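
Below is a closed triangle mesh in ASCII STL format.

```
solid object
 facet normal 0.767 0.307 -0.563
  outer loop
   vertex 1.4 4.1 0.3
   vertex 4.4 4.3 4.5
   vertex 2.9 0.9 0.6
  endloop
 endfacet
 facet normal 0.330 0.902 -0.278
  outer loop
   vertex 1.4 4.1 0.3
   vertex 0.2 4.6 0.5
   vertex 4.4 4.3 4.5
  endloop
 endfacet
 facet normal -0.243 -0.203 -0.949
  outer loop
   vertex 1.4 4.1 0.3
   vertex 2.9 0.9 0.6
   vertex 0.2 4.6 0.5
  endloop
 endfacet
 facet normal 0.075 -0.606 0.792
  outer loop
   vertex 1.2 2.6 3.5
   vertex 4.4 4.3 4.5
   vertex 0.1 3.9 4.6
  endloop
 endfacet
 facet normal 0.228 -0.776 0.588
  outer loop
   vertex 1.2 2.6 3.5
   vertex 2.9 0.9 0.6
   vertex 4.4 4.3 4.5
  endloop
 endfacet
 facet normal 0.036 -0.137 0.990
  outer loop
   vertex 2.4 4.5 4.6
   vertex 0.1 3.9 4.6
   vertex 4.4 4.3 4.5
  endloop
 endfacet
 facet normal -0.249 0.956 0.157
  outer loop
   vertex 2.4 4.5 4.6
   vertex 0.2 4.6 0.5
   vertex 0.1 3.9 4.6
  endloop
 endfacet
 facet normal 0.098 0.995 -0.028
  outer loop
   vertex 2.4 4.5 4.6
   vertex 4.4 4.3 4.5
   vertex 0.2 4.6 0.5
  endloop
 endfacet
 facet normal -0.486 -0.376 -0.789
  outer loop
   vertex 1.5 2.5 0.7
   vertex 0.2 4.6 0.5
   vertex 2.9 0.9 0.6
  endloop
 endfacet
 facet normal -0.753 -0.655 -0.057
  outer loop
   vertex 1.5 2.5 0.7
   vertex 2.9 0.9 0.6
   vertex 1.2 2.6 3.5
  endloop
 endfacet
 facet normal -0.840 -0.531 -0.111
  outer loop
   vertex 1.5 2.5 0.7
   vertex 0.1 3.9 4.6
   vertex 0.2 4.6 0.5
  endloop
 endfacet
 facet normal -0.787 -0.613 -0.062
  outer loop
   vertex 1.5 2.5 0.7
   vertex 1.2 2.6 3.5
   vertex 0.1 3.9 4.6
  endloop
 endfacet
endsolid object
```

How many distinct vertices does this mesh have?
8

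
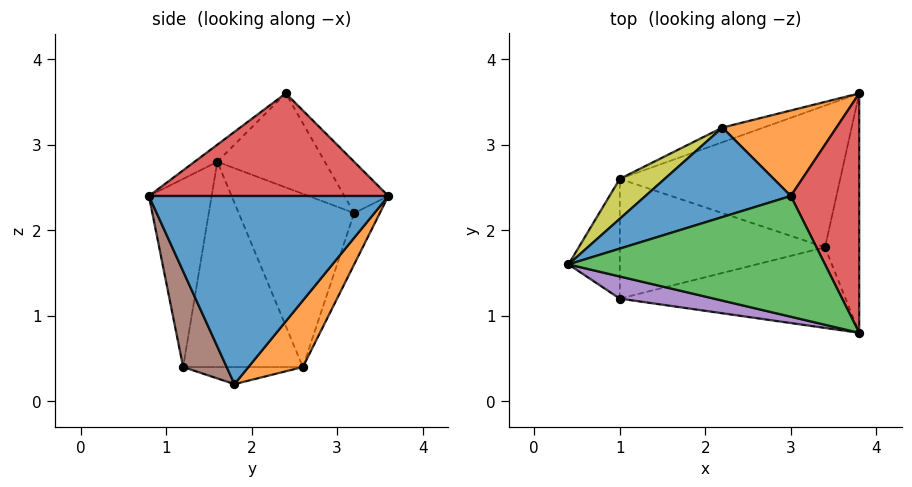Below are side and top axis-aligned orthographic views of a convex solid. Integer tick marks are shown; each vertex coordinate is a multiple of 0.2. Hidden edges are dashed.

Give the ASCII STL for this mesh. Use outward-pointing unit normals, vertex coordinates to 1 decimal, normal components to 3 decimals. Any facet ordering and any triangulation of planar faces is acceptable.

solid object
 facet normal 0.984 0.000 -0.179
  outer loop
   vertex 3.4 1.8 0.2
   vertex 3.8 3.6 2.4
   vertex 3.8 0.8 2.4
  endloop
 endfacet
 facet normal 0.194 0.742 -0.642
  outer loop
   vertex 1.0 2.6 0.4
   vertex 3.8 3.6 2.4
   vertex 3.4 1.8 0.2
  endloop
 endfacet
 facet normal -0.052 -0.616 0.786
  outer loop
   vertex 3.0 2.4 3.6
   vertex 0.4 1.6 2.8
   vertex 3.8 0.8 2.4
  endloop
 endfacet
 facet normal 0.832 0.000 0.555
  outer loop
   vertex 3.0 2.4 3.6
   vertex 3.8 0.8 2.4
   vertex 3.8 3.6 2.4
  endloop
 endfacet
 facet normal -0.216 -0.970 0.108
  outer loop
   vertex 1.0 1.2 0.4
   vertex 3.8 0.8 2.4
   vertex 0.4 1.6 2.8
  endloop
 endfacet
 facet normal 0.184 -0.882 -0.434
  outer loop
   vertex 1.0 1.2 0.4
   vertex 3.4 1.8 0.2
   vertex 3.8 0.8 2.4
  endloop
 endfacet
 facet normal -0.970 0.000 -0.243
  outer loop
   vertex 1.0 1.2 0.4
   vertex 0.4 1.6 2.8
   vertex 1.0 2.6 0.4
  endloop
 endfacet
 facet normal -0.083 0.000 -0.997
  outer loop
   vertex 1.0 1.2 0.4
   vertex 1.0 2.6 0.4
   vertex 3.4 1.8 0.2
  endloop
 endfacet
 facet normal -0.625 0.764 0.162
  outer loop
   vertex 2.2 3.2 2.2
   vertex 1.0 2.6 0.4
   vertex 0.4 1.6 2.8
  endloop
 endfacet
 facet normal -0.218 0.960 -0.175
  outer loop
   vertex 2.2 3.2 2.2
   vertex 3.8 3.6 2.4
   vertex 1.0 2.6 0.4
  endloop
 endfacet
 facet normal -0.399 0.679 0.616
  outer loop
   vertex 2.2 3.2 2.2
   vertex 0.4 1.6 2.8
   vertex 3.0 2.4 3.6
  endloop
 endfacet
 facet normal -0.265 0.764 0.588
  outer loop
   vertex 2.2 3.2 2.2
   vertex 3.0 2.4 3.6
   vertex 3.8 3.6 2.4
  endloop
 endfacet
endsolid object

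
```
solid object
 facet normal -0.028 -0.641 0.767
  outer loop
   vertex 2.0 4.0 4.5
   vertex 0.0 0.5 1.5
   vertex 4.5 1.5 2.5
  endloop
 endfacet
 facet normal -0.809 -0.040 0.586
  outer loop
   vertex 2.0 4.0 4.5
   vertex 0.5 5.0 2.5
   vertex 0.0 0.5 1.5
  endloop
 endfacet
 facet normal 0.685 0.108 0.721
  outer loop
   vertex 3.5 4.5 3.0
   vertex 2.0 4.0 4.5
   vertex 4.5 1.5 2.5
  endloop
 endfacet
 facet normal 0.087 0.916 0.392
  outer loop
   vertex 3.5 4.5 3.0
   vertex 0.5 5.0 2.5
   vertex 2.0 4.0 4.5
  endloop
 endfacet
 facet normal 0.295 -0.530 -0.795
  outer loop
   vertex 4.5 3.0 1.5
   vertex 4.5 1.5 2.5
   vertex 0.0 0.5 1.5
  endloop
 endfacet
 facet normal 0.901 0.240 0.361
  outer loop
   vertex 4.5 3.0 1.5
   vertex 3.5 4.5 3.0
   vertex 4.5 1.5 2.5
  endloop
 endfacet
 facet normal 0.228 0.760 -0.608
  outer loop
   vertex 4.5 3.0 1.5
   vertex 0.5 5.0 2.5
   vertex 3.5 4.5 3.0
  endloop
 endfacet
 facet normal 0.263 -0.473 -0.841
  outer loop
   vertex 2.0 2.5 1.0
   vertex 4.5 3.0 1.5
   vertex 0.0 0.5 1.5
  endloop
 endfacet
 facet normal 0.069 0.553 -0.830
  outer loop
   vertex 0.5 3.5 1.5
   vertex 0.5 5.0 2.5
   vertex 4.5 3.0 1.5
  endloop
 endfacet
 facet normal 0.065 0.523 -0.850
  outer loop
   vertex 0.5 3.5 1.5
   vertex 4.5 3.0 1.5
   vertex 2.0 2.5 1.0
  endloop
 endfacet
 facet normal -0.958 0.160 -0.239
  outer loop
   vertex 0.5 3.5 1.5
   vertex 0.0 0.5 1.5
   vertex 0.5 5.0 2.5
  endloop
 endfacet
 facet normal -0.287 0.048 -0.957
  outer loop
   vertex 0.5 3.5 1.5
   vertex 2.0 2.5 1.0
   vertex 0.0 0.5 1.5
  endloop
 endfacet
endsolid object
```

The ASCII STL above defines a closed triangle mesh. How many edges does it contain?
18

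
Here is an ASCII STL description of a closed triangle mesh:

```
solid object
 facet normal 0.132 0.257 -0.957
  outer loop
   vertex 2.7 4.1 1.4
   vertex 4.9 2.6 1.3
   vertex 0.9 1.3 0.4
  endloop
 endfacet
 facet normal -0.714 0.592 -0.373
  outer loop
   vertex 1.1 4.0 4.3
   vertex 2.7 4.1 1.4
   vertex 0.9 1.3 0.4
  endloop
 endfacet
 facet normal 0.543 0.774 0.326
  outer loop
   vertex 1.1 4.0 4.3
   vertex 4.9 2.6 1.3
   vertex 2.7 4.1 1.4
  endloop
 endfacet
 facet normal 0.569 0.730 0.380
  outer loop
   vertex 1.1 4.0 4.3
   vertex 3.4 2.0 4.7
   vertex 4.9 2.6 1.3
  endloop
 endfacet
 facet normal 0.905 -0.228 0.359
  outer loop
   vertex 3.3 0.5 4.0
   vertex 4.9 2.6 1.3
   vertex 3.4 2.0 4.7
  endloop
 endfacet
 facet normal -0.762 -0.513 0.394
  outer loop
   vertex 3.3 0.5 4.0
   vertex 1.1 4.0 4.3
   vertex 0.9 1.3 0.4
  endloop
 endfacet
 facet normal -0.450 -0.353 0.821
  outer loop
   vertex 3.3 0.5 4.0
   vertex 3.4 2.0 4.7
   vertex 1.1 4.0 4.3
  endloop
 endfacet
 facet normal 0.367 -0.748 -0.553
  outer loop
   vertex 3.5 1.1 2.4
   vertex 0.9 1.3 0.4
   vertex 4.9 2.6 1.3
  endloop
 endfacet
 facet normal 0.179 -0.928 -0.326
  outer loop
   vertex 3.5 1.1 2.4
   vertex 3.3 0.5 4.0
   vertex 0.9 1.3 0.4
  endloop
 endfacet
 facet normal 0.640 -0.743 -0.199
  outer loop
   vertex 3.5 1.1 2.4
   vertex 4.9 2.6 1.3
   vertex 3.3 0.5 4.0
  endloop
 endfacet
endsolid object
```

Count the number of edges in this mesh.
15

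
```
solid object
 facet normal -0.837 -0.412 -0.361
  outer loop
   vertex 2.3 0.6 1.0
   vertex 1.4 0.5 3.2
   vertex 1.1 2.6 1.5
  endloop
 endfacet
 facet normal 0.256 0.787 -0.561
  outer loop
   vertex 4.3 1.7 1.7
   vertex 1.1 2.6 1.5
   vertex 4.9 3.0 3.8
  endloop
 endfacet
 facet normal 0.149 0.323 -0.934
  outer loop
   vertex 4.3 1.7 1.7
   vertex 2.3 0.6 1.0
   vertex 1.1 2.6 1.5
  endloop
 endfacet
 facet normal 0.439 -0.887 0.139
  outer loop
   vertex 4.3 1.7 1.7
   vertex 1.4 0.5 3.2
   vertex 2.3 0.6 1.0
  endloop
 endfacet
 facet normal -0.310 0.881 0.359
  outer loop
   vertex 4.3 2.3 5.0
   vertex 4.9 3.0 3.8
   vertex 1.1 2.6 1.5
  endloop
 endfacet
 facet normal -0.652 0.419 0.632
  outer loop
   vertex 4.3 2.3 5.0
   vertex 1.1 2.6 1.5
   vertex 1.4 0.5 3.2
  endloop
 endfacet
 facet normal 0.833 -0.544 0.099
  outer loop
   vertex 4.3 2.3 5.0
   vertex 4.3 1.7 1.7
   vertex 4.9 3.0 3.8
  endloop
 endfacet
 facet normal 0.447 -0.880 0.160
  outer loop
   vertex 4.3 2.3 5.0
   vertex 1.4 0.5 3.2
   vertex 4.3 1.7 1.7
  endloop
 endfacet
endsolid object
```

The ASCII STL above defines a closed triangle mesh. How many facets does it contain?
8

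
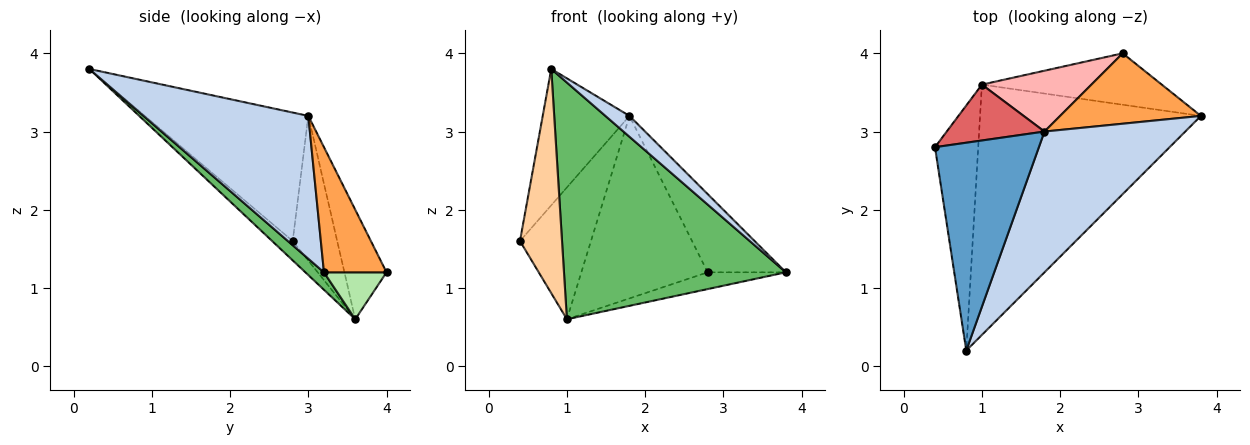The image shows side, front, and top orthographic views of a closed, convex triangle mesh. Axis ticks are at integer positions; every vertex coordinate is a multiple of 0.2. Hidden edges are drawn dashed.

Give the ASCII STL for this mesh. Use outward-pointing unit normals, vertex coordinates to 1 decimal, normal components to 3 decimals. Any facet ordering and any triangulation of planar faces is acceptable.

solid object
 facet normal -0.719 0.381 0.581
  outer loop
   vertex 1.8 3.0 3.2
   vertex 0.4 2.8 1.6
   vertex 0.8 0.2 3.8
  endloop
 endfacet
 facet normal 0.708 -0.103 0.698
  outer loop
   vertex 1.8 3.0 3.2
   vertex 0.8 0.2 3.8
   vertex 3.8 3.2 1.2
  endloop
 endfacet
 facet normal 0.511 0.639 0.575
  outer loop
   vertex 1.8 3.0 3.2
   vertex 3.8 3.2 1.2
   vertex 2.8 4.0 1.2
  endloop
 endfacet
 facet normal -0.313 -0.641 -0.701
  outer loop
   vertex 1.0 3.6 0.6
   vertex 0.8 0.2 3.8
   vertex 0.4 2.8 1.6
  endloop
 endfacet
 facet normal 0.057 -0.686 -0.725
  outer loop
   vertex 1.0 3.6 0.6
   vertex 3.8 3.2 1.2
   vertex 0.8 0.2 3.8
  endloop
 endfacet
 facet normal 0.241 0.301 -0.923
  outer loop
   vertex 1.0 3.6 0.6
   vertex 2.8 4.0 1.2
   vertex 3.8 3.2 1.2
  endloop
 endfacet
 facet normal -0.500 0.797 0.338
  outer loop
   vertex 1.0 3.6 0.6
   vertex 0.4 2.8 1.6
   vertex 1.8 3.0 3.2
  endloop
 endfacet
 facet normal -0.302 0.905 0.302
  outer loop
   vertex 1.0 3.6 0.6
   vertex 1.8 3.0 3.2
   vertex 2.8 4.0 1.2
  endloop
 endfacet
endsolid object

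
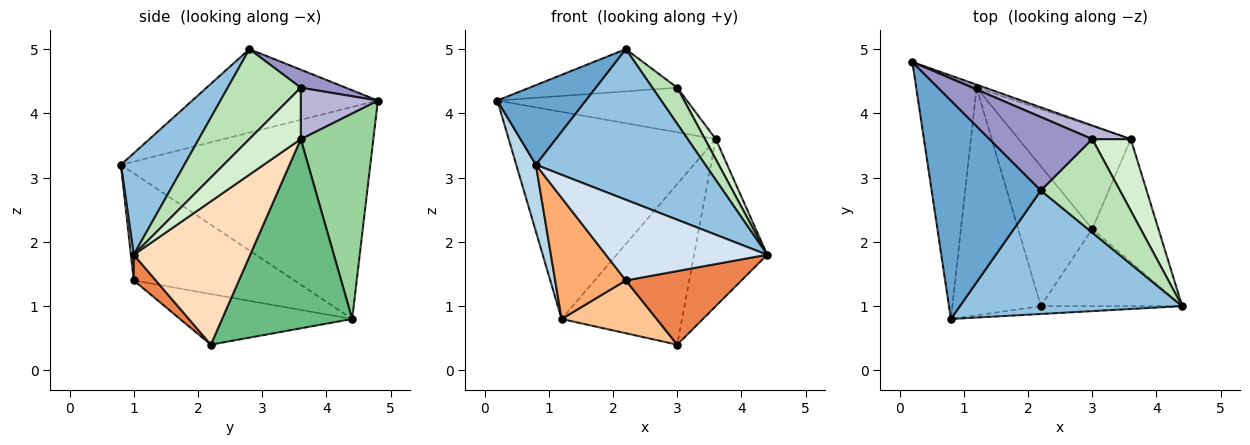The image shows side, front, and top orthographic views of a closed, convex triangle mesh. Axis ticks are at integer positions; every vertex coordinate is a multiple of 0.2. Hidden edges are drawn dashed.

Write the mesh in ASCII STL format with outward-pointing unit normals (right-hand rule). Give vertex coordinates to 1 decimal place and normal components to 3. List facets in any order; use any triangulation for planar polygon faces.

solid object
 facet normal -0.583 -0.278 0.763
  outer loop
   vertex 2.2 2.8 5.0
   vertex 0.2 4.8 4.2
   vertex 0.8 0.8 3.2
  endloop
 endfacet
 facet normal 0.278 -0.743 0.609
  outer loop
   vertex 2.2 2.8 5.0
   vertex 0.8 0.8 3.2
   vertex 4.4 1.0 1.8
  endloop
 endfacet
 facet normal -0.959 -0.076 -0.273
  outer loop
   vertex 1.2 4.4 0.8
   vertex 0.8 0.8 3.2
   vertex 0.2 4.8 4.2
  endloop
 endfacet
 facet normal 0.018 -0.995 -0.097
  outer loop
   vertex 2.2 1.0 1.4
   vertex 4.4 1.0 1.8
   vertex 0.8 0.8 3.2
  endloop
 endfacet
 facet normal 0.130 -0.685 -0.717
  outer loop
   vertex 2.2 1.0 1.4
   vertex 3.0 2.2 0.4
   vertex 4.4 1.0 1.8
  endloop
 endfacet
 facet normal -0.730 -0.321 -0.603
  outer loop
   vertex 2.2 1.0 1.4
   vertex 0.8 0.8 3.2
   vertex 1.2 4.4 0.8
  endloop
 endfacet
 facet normal -0.539 -0.298 -0.788
  outer loop
   vertex 2.2 1.0 1.4
   vertex 1.2 4.4 0.8
   vertex 3.0 2.2 0.4
  endloop
 endfacet
 facet normal 0.789 0.495 -0.364
  outer loop
   vertex 3.6 3.6 3.6
   vertex 4.4 1.0 1.8
   vertex 3.0 2.2 0.4
  endloop
 endfacet
 facet normal 0.673 0.623 -0.399
  outer loop
   vertex 3.6 3.6 3.6
   vertex 3.0 2.2 0.4
   vertex 1.2 4.4 0.8
  endloop
 endfacet
 facet normal 0.331 0.944 -0.014
  outer loop
   vertex 3.6 3.6 3.6
   vertex 1.2 4.4 0.8
   vertex 0.2 4.8 4.2
  endloop
 endfacet
 facet normal 0.728 -0.248 0.640
  outer loop
   vertex 3.0 3.6 4.4
   vertex 2.2 2.8 5.0
   vertex 4.4 1.0 1.8
  endloop
 endfacet
 facet normal 0.789 -0.167 0.592
  outer loop
   vertex 3.0 3.6 4.4
   vertex 4.4 1.0 1.8
   vertex 3.6 3.6 3.6
  endloop
 endfacet
 facet normal 0.150 0.493 0.857
  outer loop
   vertex 3.0 3.6 4.4
   vertex 0.2 4.8 4.2
   vertex 2.2 2.8 5.0
  endloop
 endfacet
 facet normal 0.363 0.891 0.272
  outer loop
   vertex 3.0 3.6 4.4
   vertex 3.6 3.6 3.6
   vertex 0.2 4.8 4.2
  endloop
 endfacet
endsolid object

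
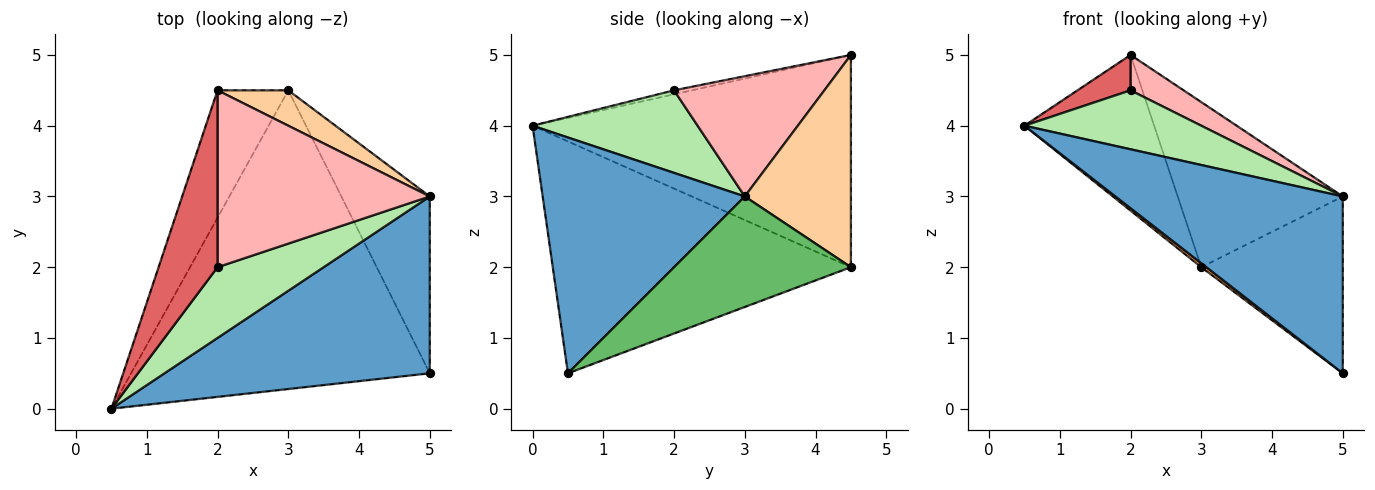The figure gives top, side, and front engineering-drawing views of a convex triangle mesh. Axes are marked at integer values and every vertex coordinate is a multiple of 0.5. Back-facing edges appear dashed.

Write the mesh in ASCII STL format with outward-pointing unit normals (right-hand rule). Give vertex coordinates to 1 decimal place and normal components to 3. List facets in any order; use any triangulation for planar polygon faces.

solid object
 facet normal 0.532 -0.599 0.599
  outer loop
   vertex 5.0 0.5 0.5
   vertex 5.0 3.0 3.0
   vertex 0.5 0.0 4.0
  endloop
 endfacet
 facet normal -0.885 0.361 -0.295
  outer loop
   vertex 3.0 4.5 2.0
   vertex 0.5 0.0 4.0
   vertex 2.0 4.5 5.0
  endloop
 endfacet
 facet normal -0.613 -0.010 -0.790
  outer loop
   vertex 3.0 4.5 2.0
   vertex 5.0 0.5 0.5
   vertex 0.5 0.0 4.0
  endloop
 endfacet
 facet normal 0.532 0.828 0.177
  outer loop
   vertex 3.0 4.5 2.0
   vertex 2.0 4.5 5.0
   vertex 5.0 3.0 3.0
  endloop
 endfacet
 facet normal 0.662 0.530 -0.530
  outer loop
   vertex 3.0 4.5 2.0
   vertex 5.0 3.0 3.0
   vertex 5.0 0.5 0.5
  endloop
 endfacet
 facet normal 0.513 -0.550 0.659
  outer loop
   vertex 2.0 2.0 4.5
   vertex 0.5 0.0 4.0
   vertex 5.0 3.0 3.0
  endloop
 endfacet
 facet normal -0.065 -0.196 0.978
  outer loop
   vertex 2.0 2.0 4.5
   vertex 2.0 4.5 5.0
   vertex 0.5 0.0 4.0
  endloop
 endfacet
 facet normal 0.486 -0.171 0.857
  outer loop
   vertex 2.0 2.0 4.5
   vertex 5.0 3.0 3.0
   vertex 2.0 4.5 5.0
  endloop
 endfacet
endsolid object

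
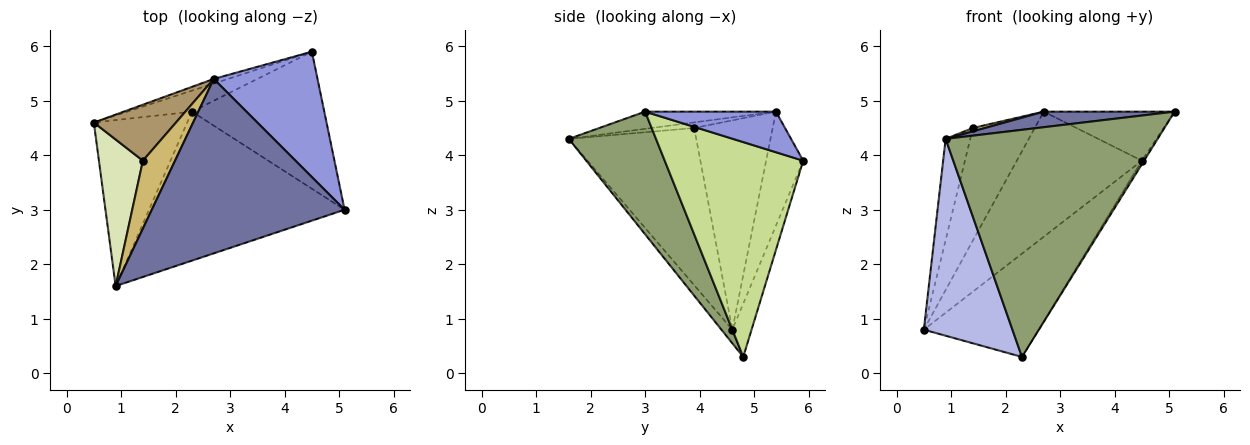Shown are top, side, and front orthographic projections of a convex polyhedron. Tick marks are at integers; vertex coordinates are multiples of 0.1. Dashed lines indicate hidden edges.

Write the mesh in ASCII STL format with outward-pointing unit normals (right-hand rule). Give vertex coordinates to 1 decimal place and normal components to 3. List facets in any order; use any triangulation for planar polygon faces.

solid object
 facet normal -0.089 -0.089 0.992
  outer loop
   vertex 2.7 5.4 4.8
   vertex 0.9 1.6 4.3
   vertex 5.1 3.0 4.8
  endloop
 endfacet
 facet normal -0.284 0.958 -0.035
  outer loop
   vertex 4.5 5.9 3.9
   vertex 0.5 4.6 0.8
   vertex 2.7 5.4 4.8
  endloop
 endfacet
 facet normal 0.342 0.342 0.875
  outer loop
   vertex 4.5 5.9 3.9
   vertex 2.7 5.4 4.8
   vertex 5.1 3.0 4.8
  endloop
 endfacet
 facet normal -0.094 -0.761 -0.642
  outer loop
   vertex 2.3 4.8 0.3
   vertex 0.9 1.6 4.3
   vertex 0.5 4.6 0.8
  endloop
 endfacet
 facet normal 0.325 -0.791 -0.519
  outer loop
   vertex 2.3 4.8 0.3
   vertex 5.1 3.0 4.8
   vertex 0.9 1.6 4.3
  endloop
 endfacet
 facet normal -0.162 0.967 -0.196
  outer loop
   vertex 2.3 4.8 0.3
   vertex 0.5 4.6 0.8
   vertex 4.5 5.9 3.9
  endloop
 endfacet
 facet normal 0.851 0.013 -0.524
  outer loop
   vertex 2.3 4.8 0.3
   vertex 4.5 5.9 3.9
   vertex 5.1 3.0 4.8
  endloop
 endfacet
 facet normal -0.947 0.183 0.265
  outer loop
   vertex 1.4 3.9 4.5
   vertex 0.5 4.6 0.8
   vertex 0.9 1.6 4.3
  endloop
 endfacet
 facet normal -0.751 0.592 0.294
  outer loop
   vertex 1.4 3.9 4.5
   vertex 2.7 5.4 4.8
   vertex 0.5 4.6 0.8
  endloop
 endfacet
 facet normal -0.171 -0.048 0.984
  outer loop
   vertex 1.4 3.9 4.5
   vertex 0.9 1.6 4.3
   vertex 2.7 5.4 4.8
  endloop
 endfacet
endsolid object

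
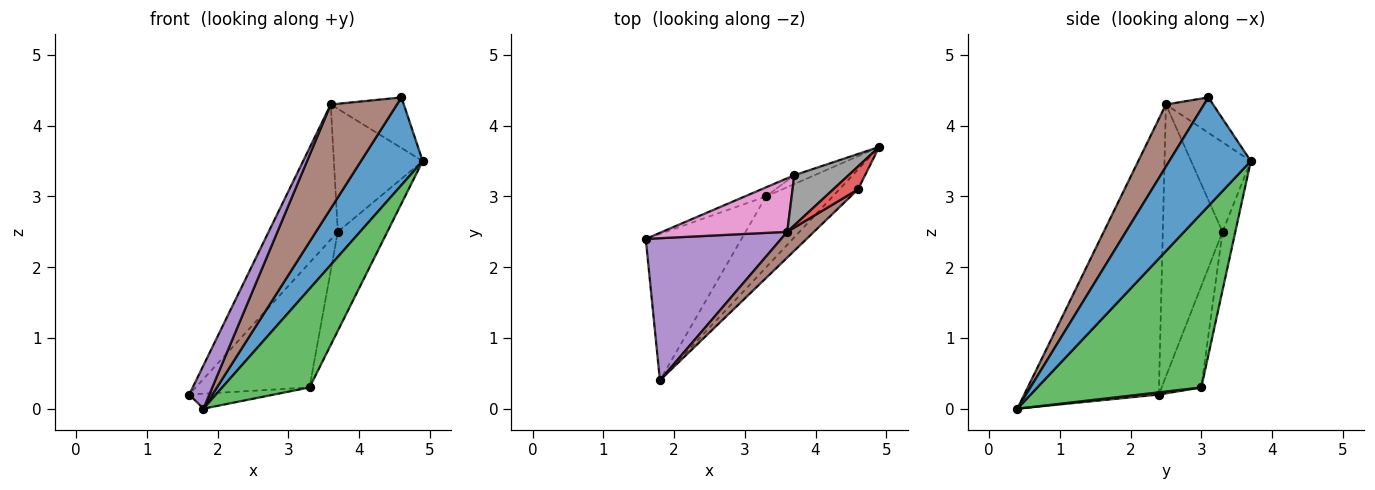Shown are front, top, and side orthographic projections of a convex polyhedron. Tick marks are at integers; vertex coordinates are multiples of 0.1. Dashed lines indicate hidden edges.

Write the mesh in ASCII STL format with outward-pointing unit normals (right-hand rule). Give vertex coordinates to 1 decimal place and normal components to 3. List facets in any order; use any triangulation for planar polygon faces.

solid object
 facet normal 0.790 -0.598 -0.136
  outer loop
   vertex 4.6 3.1 4.4
   vertex 1.8 0.4 0.0
   vertex 4.9 3.7 3.5
  endloop
 endfacet
 facet normal 0.023 0.102 -0.995
  outer loop
   vertex 3.3 3.0 0.3
   vertex 1.8 0.4 0.0
   vertex 1.6 2.4 0.2
  endloop
 endfacet
 facet normal 0.836 -0.445 -0.321
  outer loop
   vertex 3.3 3.0 0.3
   vertex 4.9 3.7 3.5
   vertex 1.8 0.4 0.0
  endloop
 endfacet
 facet normal -0.507 0.786 0.355
  outer loop
   vertex 3.6 2.5 4.3
   vertex 4.6 3.1 4.4
   vertex 4.9 3.7 3.5
  endloop
 endfacet
 facet normal -0.890 -0.133 0.437
  outer loop
   vertex 3.6 2.5 4.3
   vertex 1.6 2.4 0.2
   vertex 1.8 0.4 0.0
  endloop
 endfacet
 facet normal 0.488 -0.848 0.210
  outer loop
   vertex 3.6 2.5 4.3
   vertex 1.8 0.4 0.0
   vertex 4.6 3.1 4.4
  endloop
 endfacet
 facet normal -0.626 0.725 0.288
  outer loop
   vertex 3.7 3.3 2.5
   vertex 1.6 2.4 0.2
   vertex 3.6 2.5 4.3
  endloop
 endfacet
 facet normal -0.529 0.786 0.320
  outer loop
   vertex 3.7 3.3 2.5
   vertex 3.6 2.5 4.3
   vertex 4.9 3.7 3.5
  endloop
 endfacet
 facet normal -0.328 0.942 -0.069
  outer loop
   vertex 3.7 3.3 2.5
   vertex 3.3 3.0 0.3
   vertex 1.6 2.4 0.2
  endloop
 endfacet
 facet normal -0.250 0.964 -0.086
  outer loop
   vertex 3.7 3.3 2.5
   vertex 4.9 3.7 3.5
   vertex 3.3 3.0 0.3
  endloop
 endfacet
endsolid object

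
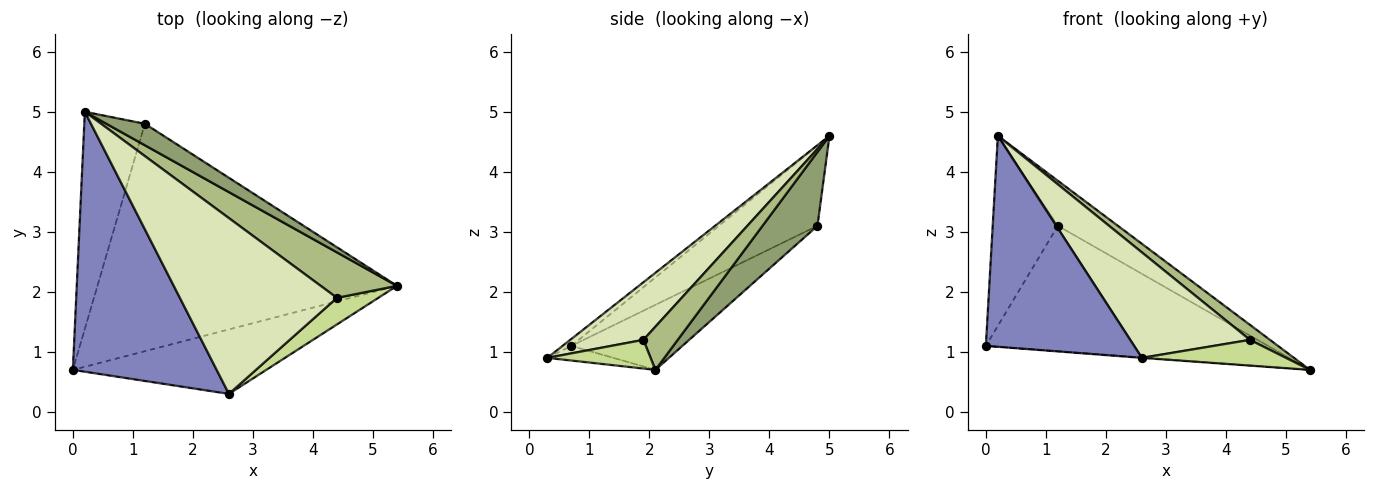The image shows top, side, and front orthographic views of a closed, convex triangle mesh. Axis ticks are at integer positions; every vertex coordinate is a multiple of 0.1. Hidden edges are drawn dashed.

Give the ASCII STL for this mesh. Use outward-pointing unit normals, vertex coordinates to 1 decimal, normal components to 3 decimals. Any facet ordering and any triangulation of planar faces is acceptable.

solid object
 facet normal -0.076 0.007 -0.997
  outer loop
   vertex 2.6 0.3 0.9
   vertex 0.0 0.7 1.1
   vertex 5.4 2.1 0.7
  endloop
 endfacet
 facet normal -0.037 -0.630 0.776
  outer loop
   vertex 2.6 0.3 0.9
   vertex 0.2 5.0 4.6
   vertex 0.0 0.7 1.1
  endloop
 endfacet
 facet normal -0.187 0.474 -0.860
  outer loop
   vertex 1.2 4.8 3.1
   vertex 5.4 2.1 0.7
   vertex 0.0 0.7 1.1
  endloop
 endfacet
 facet normal -0.706 0.467 -0.533
  outer loop
   vertex 1.2 4.8 3.1
   vertex 0.0 0.7 1.1
   vertex 0.2 5.0 4.6
  endloop
 endfacet
 facet normal 0.637 0.696 0.332
  outer loop
   vertex 1.2 4.8 3.1
   vertex 0.2 5.0 4.6
   vertex 5.4 2.1 0.7
  endloop
 endfacet
 facet normal 0.473 -0.276 0.836
  outer loop
   vertex 4.4 1.9 1.2
   vertex 5.4 2.1 0.7
   vertex 0.2 5.0 4.6
  endloop
 endfacet
 facet normal 0.446 -0.622 0.643
  outer loop
   vertex 4.4 1.9 1.2
   vertex 2.6 0.3 0.9
   vertex 5.4 2.1 0.7
  endloop
 endfacet
 facet normal 0.300 -0.491 0.818
  outer loop
   vertex 4.4 1.9 1.2
   vertex 0.2 5.0 4.6
   vertex 2.6 0.3 0.9
  endloop
 endfacet
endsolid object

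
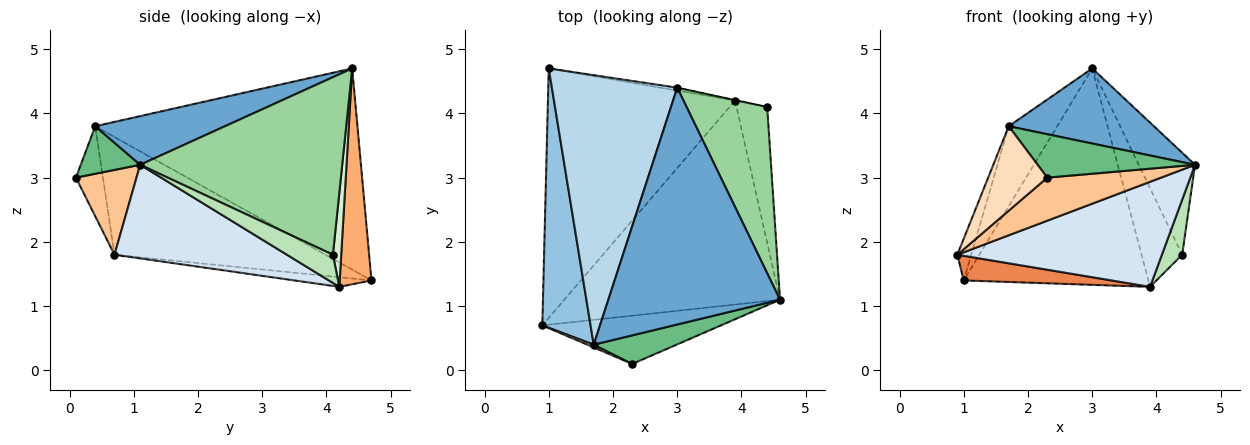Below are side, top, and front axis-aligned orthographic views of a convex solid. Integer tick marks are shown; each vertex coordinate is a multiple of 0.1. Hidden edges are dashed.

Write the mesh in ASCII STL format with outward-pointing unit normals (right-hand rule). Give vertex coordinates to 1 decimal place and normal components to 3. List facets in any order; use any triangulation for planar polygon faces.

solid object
 facet normal 0.261 -0.292 0.920
  outer loop
   vertex 1.7 0.4 3.8
   vertex 4.6 1.1 3.2
   vertex 3.0 4.4 4.7
  endloop
 endfacet
 facet normal -0.924 0.061 0.379
  outer loop
   vertex 1.7 0.4 3.8
   vertex 1.0 4.7 1.4
   vertex 0.9 0.7 1.8
  endloop
 endfacet
 facet normal -0.839 0.155 0.522
  outer loop
   vertex 1.7 0.4 3.8
   vertex 3.0 4.4 4.7
   vertex 1.0 4.7 1.4
  endloop
 endfacet
 facet normal 0.360 -0.427 -0.829
  outer loop
   vertex 3.9 4.2 1.3
   vertex 4.6 1.1 3.2
   vertex 0.9 0.7 1.8
  endloop
 endfacet
 facet normal -0.051 -0.098 -0.994
  outer loop
   vertex 3.9 4.2 1.3
   vertex 0.9 0.7 1.8
   vertex 1.0 4.7 1.4
  endloop
 endfacet
 facet normal 0.169 0.985 -0.013
  outer loop
   vertex 3.9 4.2 1.3
   vertex 1.0 4.7 1.4
   vertex 3.0 4.4 4.7
  endloop
 endfacet
 facet normal 0.334 -0.627 -0.703
  outer loop
   vertex 2.3 0.1 3.0
   vertex 0.9 0.7 1.8
   vertex 4.6 1.1 3.2
  endloop
 endfacet
 facet normal -0.415 -0.909 0.030
  outer loop
   vertex 2.3 0.1 3.0
   vertex 1.7 0.4 3.8
   vertex 0.9 0.7 1.8
  endloop
 endfacet
 facet normal 0.301 -0.797 0.524
  outer loop
   vertex 2.3 0.1 3.0
   vertex 4.6 1.1 3.2
   vertex 1.7 0.4 3.8
  endloop
 endfacet
 facet normal 0.883 0.246 0.401
  outer loop
   vertex 4.4 4.1 1.8
   vertex 3.0 4.4 4.7
   vertex 4.6 1.1 3.2
  endloop
 endfacet
 facet normal 0.648 -0.286 -0.706
  outer loop
   vertex 4.4 4.1 1.8
   vertex 4.6 1.1 3.2
   vertex 3.9 4.2 1.3
  endloop
 endfacet
 facet normal 0.200 0.980 -0.005
  outer loop
   vertex 4.4 4.1 1.8
   vertex 3.9 4.2 1.3
   vertex 3.0 4.4 4.7
  endloop
 endfacet
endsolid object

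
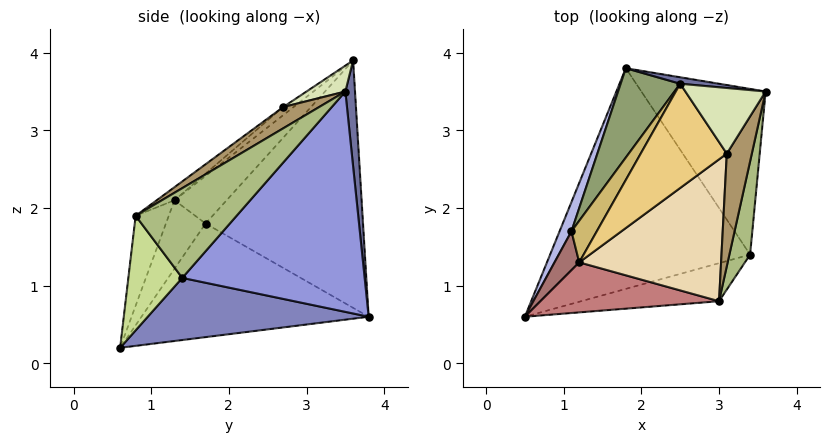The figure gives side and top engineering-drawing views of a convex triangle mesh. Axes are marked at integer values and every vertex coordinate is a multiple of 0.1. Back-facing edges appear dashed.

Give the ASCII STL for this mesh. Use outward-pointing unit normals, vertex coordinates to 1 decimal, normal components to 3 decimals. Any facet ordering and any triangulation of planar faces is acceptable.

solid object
 facet normal 0.104 0.994 0.038
  outer loop
   vertex 2.5 3.6 3.9
   vertex 3.6 3.5 3.5
   vertex 1.8 3.8 0.6
  endloop
 endfacet
 facet normal 0.297 -0.001 -0.955
  outer loop
   vertex 3.4 1.4 1.1
   vertex 0.5 0.6 0.2
   vertex 1.8 3.8 0.6
  endloop
 endfacet
 facet normal 0.786 0.432 -0.443
  outer loop
   vertex 3.4 1.4 1.1
   vertex 1.8 3.8 0.6
   vertex 3.6 3.5 3.5
  endloop
 endfacet
 facet normal -0.926 0.364 0.097
  outer loop
   vertex 1.1 1.7 1.8
   vertex 1.8 3.8 0.6
   vertex 0.5 0.6 0.2
  endloop
 endfacet
 facet normal -0.884 0.416 0.213
  outer loop
   vertex 1.1 1.7 1.8
   vertex 2.5 3.6 3.9
   vertex 1.8 3.8 0.6
  endloop
 endfacet
 facet normal 0.920 -0.330 0.212
  outer loop
   vertex 3.0 0.8 1.9
   vertex 3.4 1.4 1.1
   vertex 3.6 3.5 3.5
  endloop
 endfacet
 facet normal 0.363 -0.823 -0.436
  outer loop
   vertex 3.0 0.8 1.9
   vertex 0.5 0.6 0.2
   vertex 3.4 1.4 1.1
  endloop
 endfacet
 facet normal 0.282 -0.395 0.874
  outer loop
   vertex 3.1 2.7 3.3
   vertex 3.6 3.5 3.5
   vertex 2.5 3.6 3.9
  endloop
 endfacet
 facet normal 0.557 -0.512 0.655
  outer loop
   vertex 3.1 2.7 3.3
   vertex 3.0 0.8 1.9
   vertex 3.6 3.5 3.5
  endloop
 endfacet
 facet normal -0.875 0.130 0.466
  outer loop
   vertex 1.2 1.3 2.1
   vertex 2.5 3.6 3.9
   vertex 1.1 1.7 1.8
  endloop
 endfacet
 facet normal -0.076 -0.588 0.806
  outer loop
   vertex 1.2 1.3 2.1
   vertex 3.1 2.7 3.3
   vertex 2.5 3.6 3.9
  endloop
 endfacet
 facet normal -0.074 -0.589 0.805
  outer loop
   vertex 1.2 1.3 2.1
   vertex 3.0 0.8 1.9
   vertex 3.1 2.7 3.3
  endloop
 endfacet
 facet normal -0.940 0.019 0.339
  outer loop
   vertex 1.2 1.3 2.1
   vertex 1.1 1.7 1.8
   vertex 0.5 0.6 0.2
  endloop
 endfacet
 facet normal -0.203 -0.892 0.403
  outer loop
   vertex 1.2 1.3 2.1
   vertex 0.5 0.6 0.2
   vertex 3.0 0.8 1.9
  endloop
 endfacet
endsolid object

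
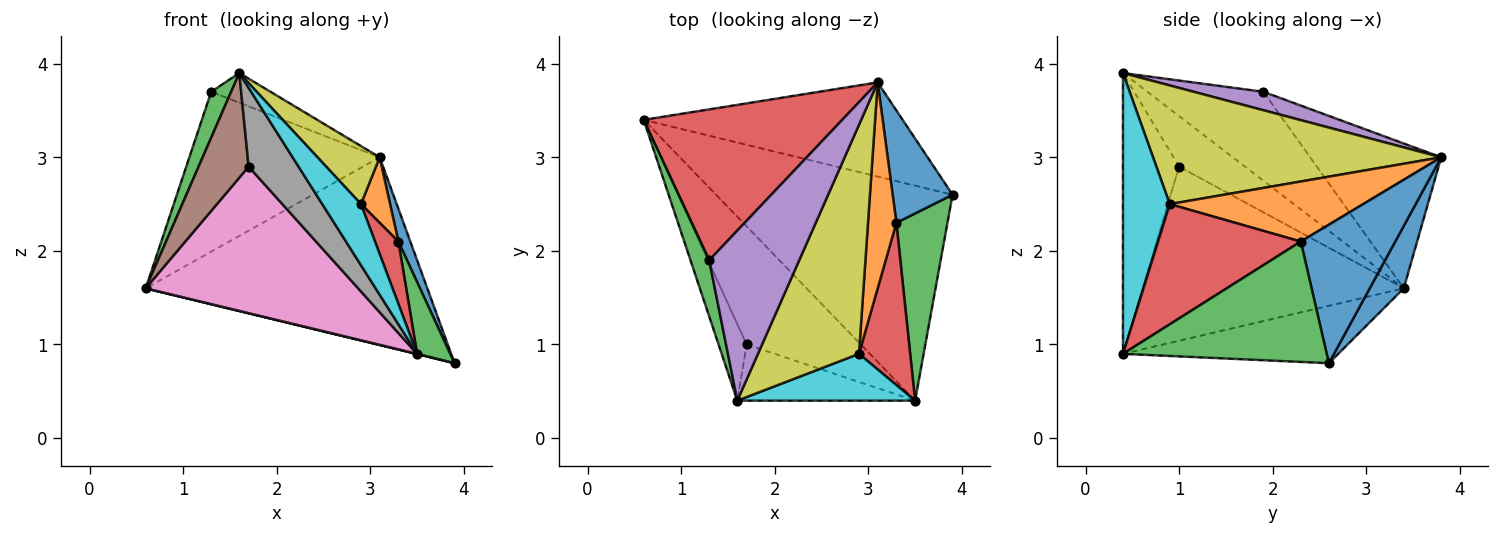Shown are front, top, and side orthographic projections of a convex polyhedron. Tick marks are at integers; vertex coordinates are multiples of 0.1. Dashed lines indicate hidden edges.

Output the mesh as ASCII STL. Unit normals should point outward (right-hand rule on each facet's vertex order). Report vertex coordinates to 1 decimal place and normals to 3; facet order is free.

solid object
 facet normal 0.107 0.889 -0.446
  outer loop
   vertex 3.1 3.8 3.0
   vertex 3.9 2.6 0.8
   vertex 0.6 3.4 1.6
  endloop
 endfacet
 facet normal -0.236 -0.001 -0.972
  outer loop
   vertex 3.5 0.4 0.9
   vertex 0.6 3.4 1.6
   vertex 3.9 2.6 0.8
  endloop
 endfacet
 facet normal -0.965 -0.166 0.203
  outer loop
   vertex 1.3 1.9 3.7
   vertex 0.6 3.4 1.6
   vertex 1.6 0.4 3.9
  endloop
 endfacet
 facet normal -0.448 0.650 0.614
  outer loop
   vertex 1.3 1.9 3.7
   vertex 3.1 3.8 3.0
   vertex 0.6 3.4 1.6
  endloop
 endfacet
 facet normal 0.198 0.168 0.966
  outer loop
   vertex 1.3 1.9 3.7
   vertex 1.6 0.4 3.9
   vertex 3.1 3.8 3.0
  endloop
 endfacet
 facet normal -0.728 -0.553 -0.405
  outer loop
   vertex 1.7 1.0 2.9
   vertex 1.6 0.4 3.9
   vertex 0.6 3.4 1.6
  endloop
 endfacet
 facet normal -0.691 -0.562 -0.453
  outer loop
   vertex 1.7 1.0 2.9
   vertex 0.6 3.4 1.6
   vertex 3.5 0.4 0.9
  endloop
 endfacet
 facet normal -0.676 -0.600 -0.428
  outer loop
   vertex 1.7 1.0 2.9
   vertex 3.5 0.4 0.9
   vertex 1.6 0.4 3.9
  endloop
 endfacet
 facet normal 0.751 -0.162 0.640
  outer loop
   vertex 2.9 0.9 2.5
   vertex 3.1 3.8 3.0
   vertex 1.6 0.4 3.9
  endloop
 endfacet
 facet normal 0.693 -0.573 0.439
  outer loop
   vertex 2.9 0.9 2.5
   vertex 1.6 0.4 3.9
   vertex 3.5 0.4 0.9
  endloop
 endfacet
 facet normal 0.912 -0.115 0.394
  outer loop
   vertex 3.3 2.3 2.1
   vertex 3.9 2.6 0.8
   vertex 3.1 3.8 3.0
  endloop
 endfacet
 facet normal 0.896 -0.135 0.424
  outer loop
   vertex 3.3 2.3 2.1
   vertex 3.1 3.8 3.0
   vertex 2.9 0.9 2.5
  endloop
 endfacet
 facet normal 0.911 -0.148 0.386
  outer loop
   vertex 3.3 2.3 2.1
   vertex 3.5 0.4 0.9
   vertex 3.9 2.6 0.8
  endloop
 endfacet
 facet normal 0.910 -0.149 0.388
  outer loop
   vertex 3.3 2.3 2.1
   vertex 2.9 0.9 2.5
   vertex 3.5 0.4 0.9
  endloop
 endfacet
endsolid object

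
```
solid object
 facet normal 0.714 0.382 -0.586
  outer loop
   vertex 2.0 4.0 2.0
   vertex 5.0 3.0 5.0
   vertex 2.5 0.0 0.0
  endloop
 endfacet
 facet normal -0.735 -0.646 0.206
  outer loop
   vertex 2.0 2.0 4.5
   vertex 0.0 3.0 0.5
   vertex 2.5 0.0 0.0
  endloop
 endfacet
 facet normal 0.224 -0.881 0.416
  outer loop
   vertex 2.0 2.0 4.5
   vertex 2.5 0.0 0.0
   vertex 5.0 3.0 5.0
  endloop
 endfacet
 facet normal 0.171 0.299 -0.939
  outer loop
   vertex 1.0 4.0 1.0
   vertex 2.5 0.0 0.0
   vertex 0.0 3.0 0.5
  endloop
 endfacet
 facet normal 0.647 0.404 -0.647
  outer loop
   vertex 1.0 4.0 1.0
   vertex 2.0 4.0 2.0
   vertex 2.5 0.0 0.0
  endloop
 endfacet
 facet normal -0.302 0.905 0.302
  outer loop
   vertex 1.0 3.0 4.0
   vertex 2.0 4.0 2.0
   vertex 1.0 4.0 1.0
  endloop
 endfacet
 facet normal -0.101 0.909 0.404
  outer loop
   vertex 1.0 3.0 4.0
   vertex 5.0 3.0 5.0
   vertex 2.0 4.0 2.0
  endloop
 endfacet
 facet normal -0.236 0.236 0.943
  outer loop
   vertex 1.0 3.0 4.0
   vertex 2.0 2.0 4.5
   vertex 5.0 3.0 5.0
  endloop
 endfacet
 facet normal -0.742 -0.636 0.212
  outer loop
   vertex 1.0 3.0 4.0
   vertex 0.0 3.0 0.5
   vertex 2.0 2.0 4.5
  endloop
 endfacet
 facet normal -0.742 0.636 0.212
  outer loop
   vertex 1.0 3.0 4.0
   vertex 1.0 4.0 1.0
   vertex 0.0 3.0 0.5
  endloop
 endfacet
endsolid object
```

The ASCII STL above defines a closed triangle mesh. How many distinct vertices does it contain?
7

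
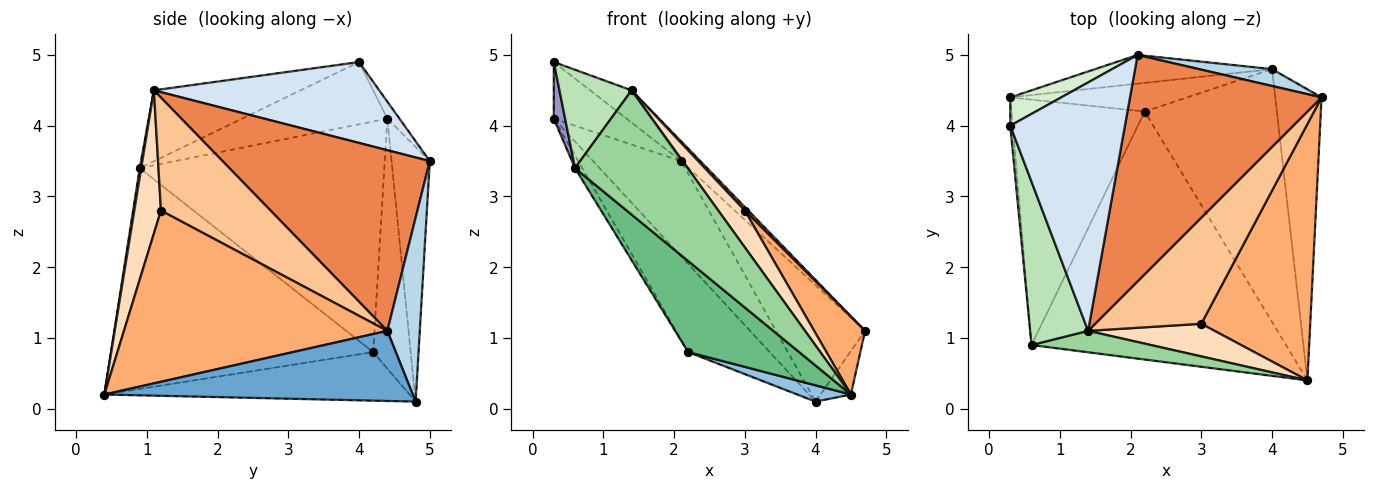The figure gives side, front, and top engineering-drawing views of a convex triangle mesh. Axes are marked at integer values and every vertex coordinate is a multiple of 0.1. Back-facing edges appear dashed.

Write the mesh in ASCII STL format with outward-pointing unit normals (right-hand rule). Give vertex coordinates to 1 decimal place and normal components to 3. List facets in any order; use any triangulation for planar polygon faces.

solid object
 facet normal 0.832 0.082 -0.549
  outer loop
   vertex 4.0 4.8 0.1
   vertex 4.7 4.4 1.1
   vertex 4.5 0.4 0.2
  endloop
 endfacet
 facet normal -0.344 -0.060 -0.937
  outer loop
   vertex 2.2 4.2 0.8
   vertex 4.0 4.8 0.1
   vertex 4.5 0.4 0.2
  endloop
 endfacet
 facet normal 0.339 0.931 0.135
  outer loop
   vertex 2.1 5.0 3.5
   vertex 4.7 4.4 1.1
   vertex 4.0 4.8 0.1
  endloop
 endfacet
 facet normal 0.573 0.105 0.812
  outer loop
   vertex 2.1 5.0 3.5
   vertex 0.3 4.0 4.9
   vertex 1.4 1.1 4.5
  endloop
 endfacet
 facet normal 0.685 0.063 0.726
  outer loop
   vertex 2.1 5.0 3.5
   vertex 1.4 1.1 4.5
   vertex 4.7 4.4 1.1
  endloop
 endfacet
 facet normal 0.833 -0.161 0.530
  outer loop
   vertex 3.0 1.2 2.8
   vertex 4.5 0.4 0.2
   vertex 4.7 4.4 1.1
  endloop
 endfacet
 facet normal 0.729 -0.024 0.684
  outer loop
   vertex 3.0 1.2 2.8
   vertex 4.7 4.4 1.1
   vertex 1.4 1.1 4.5
  endloop
 endfacet
 facet normal 0.601 -0.597 0.531
  outer loop
   vertex 3.0 1.2 2.8
   vertex 1.4 1.1 4.5
   vertex 4.5 0.4 0.2
  endloop
 endfacet
 facet normal -0.631 -0.267 -0.728
  outer loop
   vertex 0.6 0.9 3.4
   vertex 2.2 4.2 0.8
   vertex 4.5 0.4 0.2
  endloop
 endfacet
 facet normal 0.013 -0.985 0.170
  outer loop
   vertex 0.6 0.9 3.4
   vertex 4.5 0.4 0.2
   vertex 1.4 1.1 4.5
  endloop
 endfacet
 facet normal -0.724 -0.356 0.591
  outer loop
   vertex 0.6 0.9 3.4
   vertex 1.4 1.1 4.5
   vertex 0.3 4.0 4.9
  endloop
 endfacet
 facet normal -0.147 0.885 0.442
  outer loop
   vertex 0.3 4.4 4.1
   vertex 0.3 4.0 4.9
   vertex 2.1 5.0 3.5
  endloop
 endfacet
 facet normal -0.996 -0.078 -0.039
  outer loop
   vertex 0.3 4.4 4.1
   vertex 0.6 0.9 3.4
   vertex 0.3 4.0 4.9
  endloop
 endfacet
 facet normal -0.866 0.026 -0.500
  outer loop
   vertex 0.3 4.4 4.1
   vertex 2.2 4.2 0.8
   vertex 0.6 0.9 3.4
  endloop
 endfacet
 facet normal -0.401 0.871 -0.283
  outer loop
   vertex 0.3 4.4 4.1
   vertex 4.0 4.8 0.1
   vertex 2.2 4.2 0.8
  endloop
 endfacet
 facet normal -0.384 0.884 -0.266
  outer loop
   vertex 0.3 4.4 4.1
   vertex 2.1 5.0 3.5
   vertex 4.0 4.8 0.1
  endloop
 endfacet
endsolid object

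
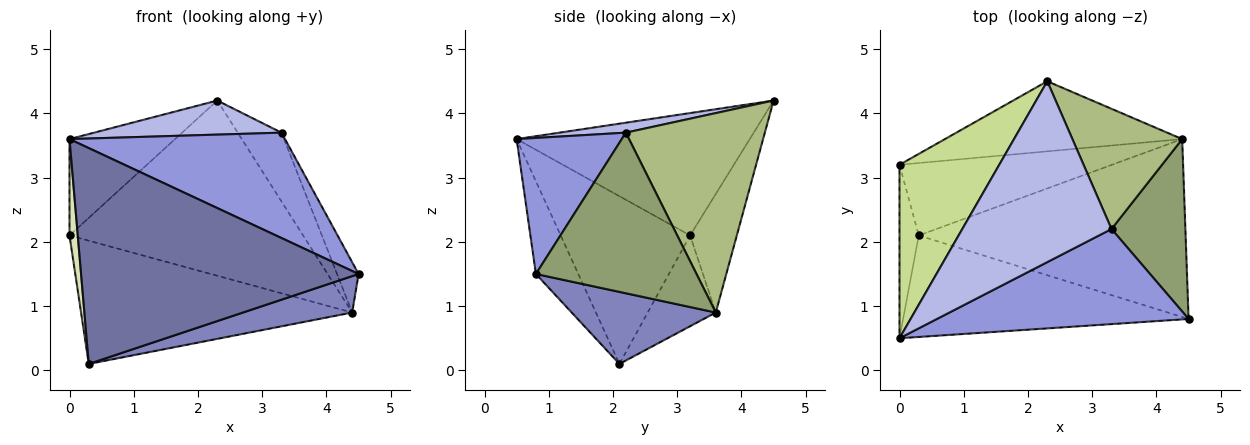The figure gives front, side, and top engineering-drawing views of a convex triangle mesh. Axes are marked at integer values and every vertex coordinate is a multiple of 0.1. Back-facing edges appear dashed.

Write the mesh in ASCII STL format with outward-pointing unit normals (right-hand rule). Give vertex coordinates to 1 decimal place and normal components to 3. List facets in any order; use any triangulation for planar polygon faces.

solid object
 facet normal -0.137 -0.896 -0.422
  outer loop
   vertex 0.3 2.1 0.1
   vertex 4.5 0.8 1.5
   vertex 0.0 0.5 3.6
  endloop
 endfacet
 facet normal 0.256 -0.194 -0.947
  outer loop
   vertex 4.4 3.6 0.9
   vertex 4.5 0.8 1.5
   vertex 0.3 2.1 0.1
  endloop
 endfacet
 facet normal 0.341 -0.698 0.630
  outer loop
   vertex 3.3 2.2 3.7
   vertex 0.0 0.5 3.6
   vertex 4.5 0.8 1.5
  endloop
 endfacet
 facet normal 0.065 -0.185 0.981
  outer loop
   vertex 3.3 2.2 3.7
   vertex 2.3 4.5 4.2
   vertex 0.0 0.5 3.6
  endloop
 endfacet
 facet normal 0.902 0.121 0.415
  outer loop
   vertex 3.3 2.2 3.7
   vertex 4.5 0.8 1.5
   vertex 4.4 3.6 0.9
  endloop
 endfacet
 facet normal 0.844 0.266 0.465
  outer loop
   vertex 3.3 2.2 3.7
   vertex 4.4 3.6 0.9
   vertex 2.3 4.5 4.2
  endloop
 endfacet
 facet normal -0.731 0.331 0.596
  outer loop
   vertex 0.0 3.2 2.1
   vertex 0.0 0.5 3.6
   vertex 2.3 4.5 4.2
  endloop
 endfacet
 facet normal -0.991 -0.063 -0.114
  outer loop
   vertex 0.0 3.2 2.1
   vertex 0.3 2.1 0.1
   vertex 0.0 0.5 3.6
  endloop
 endfacet
 facet normal -0.183 0.913 -0.365
  outer loop
   vertex 0.0 3.2 2.1
   vertex 2.3 4.5 4.2
   vertex 4.4 3.6 0.9
  endloop
 endfacet
 facet normal -0.212 0.843 -0.495
  outer loop
   vertex 0.0 3.2 2.1
   vertex 4.4 3.6 0.9
   vertex 0.3 2.1 0.1
  endloop
 endfacet
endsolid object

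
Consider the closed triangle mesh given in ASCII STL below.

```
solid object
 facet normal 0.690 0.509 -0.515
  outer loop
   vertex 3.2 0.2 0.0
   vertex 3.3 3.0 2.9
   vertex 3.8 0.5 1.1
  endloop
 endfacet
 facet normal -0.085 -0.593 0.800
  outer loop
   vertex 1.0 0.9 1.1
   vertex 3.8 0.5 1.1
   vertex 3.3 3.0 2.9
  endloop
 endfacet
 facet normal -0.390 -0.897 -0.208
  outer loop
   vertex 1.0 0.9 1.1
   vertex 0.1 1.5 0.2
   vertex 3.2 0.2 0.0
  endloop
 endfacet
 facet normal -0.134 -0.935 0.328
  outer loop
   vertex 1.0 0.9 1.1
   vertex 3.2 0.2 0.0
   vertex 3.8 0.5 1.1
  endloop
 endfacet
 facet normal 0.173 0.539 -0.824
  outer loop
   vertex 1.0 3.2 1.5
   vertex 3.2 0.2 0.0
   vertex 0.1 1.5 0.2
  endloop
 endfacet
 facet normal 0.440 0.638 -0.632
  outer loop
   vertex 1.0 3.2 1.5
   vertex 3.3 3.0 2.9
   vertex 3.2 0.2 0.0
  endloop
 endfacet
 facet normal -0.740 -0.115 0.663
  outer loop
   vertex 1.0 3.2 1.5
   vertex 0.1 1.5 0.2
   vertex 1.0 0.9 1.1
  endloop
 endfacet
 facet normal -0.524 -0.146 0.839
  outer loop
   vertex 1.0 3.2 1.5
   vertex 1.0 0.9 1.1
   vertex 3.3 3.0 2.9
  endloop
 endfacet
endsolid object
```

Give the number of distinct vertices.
6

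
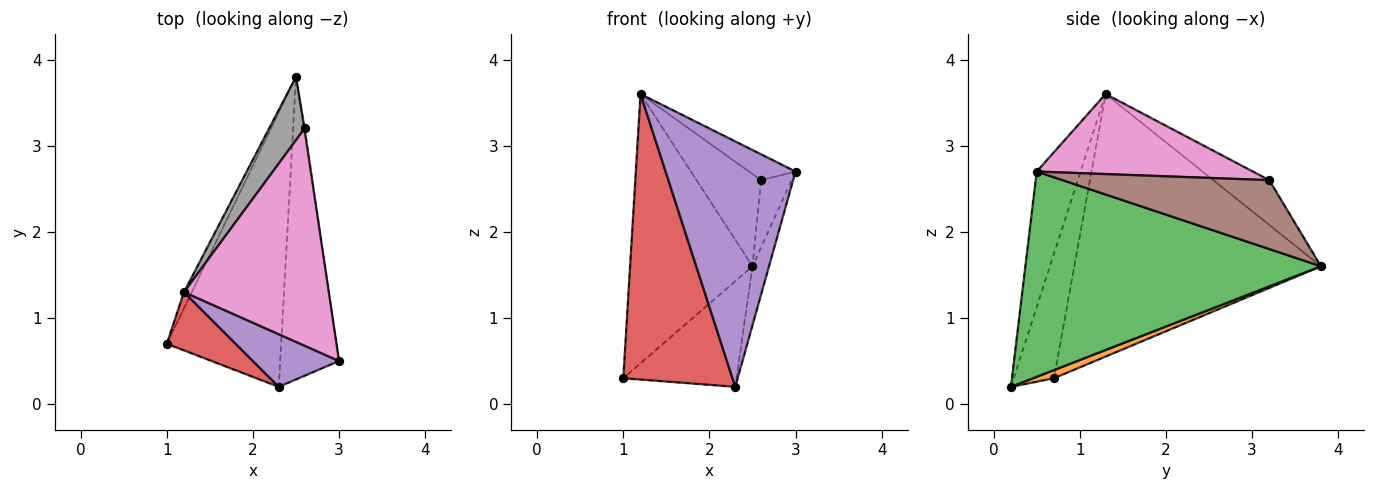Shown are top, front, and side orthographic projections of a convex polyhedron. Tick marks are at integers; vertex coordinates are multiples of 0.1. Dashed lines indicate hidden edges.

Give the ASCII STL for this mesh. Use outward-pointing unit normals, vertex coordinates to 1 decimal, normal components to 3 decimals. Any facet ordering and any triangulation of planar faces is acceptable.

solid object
 facet normal -0.895 0.444 -0.027
  outer loop
   vertex 1.2 1.3 3.6
   vertex 2.5 3.8 1.6
   vertex 1.0 0.7 0.3
  endloop
 endfacet
 facet normal 0.066 0.358 -0.931
  outer loop
   vertex 2.3 0.2 0.2
   vertex 1.0 0.7 0.3
   vertex 2.5 3.8 1.6
  endloop
 endfacet
 facet normal 0.960 0.054 -0.275
  outer loop
   vertex 2.3 0.2 0.2
   vertex 2.5 3.8 1.6
   vertex 3.0 0.5 2.7
  endloop
 endfacet
 facet normal -0.340 -0.921 0.188
  outer loop
   vertex 2.3 0.2 0.2
   vertex 1.2 1.3 3.6
   vertex 1.0 0.7 0.3
  endloop
 endfacet
 facet normal -0.313 -0.929 0.199
  outer loop
   vertex 2.3 0.2 0.2
   vertex 3.0 0.5 2.7
   vertex 1.2 1.3 3.6
  endloop
 endfacet
 facet normal 0.989 0.146 -0.011
  outer loop
   vertex 2.6 3.2 2.6
   vertex 3.0 0.5 2.7
   vertex 2.5 3.8 1.6
  endloop
 endfacet
 facet normal 0.481 0.104 0.870
  outer loop
   vertex 2.6 3.2 2.6
   vertex 1.2 1.3 3.6
   vertex 3.0 0.5 2.7
  endloop
 endfacet
 facet normal -0.581 0.671 0.461
  outer loop
   vertex 2.6 3.2 2.6
   vertex 2.5 3.8 1.6
   vertex 1.2 1.3 3.6
  endloop
 endfacet
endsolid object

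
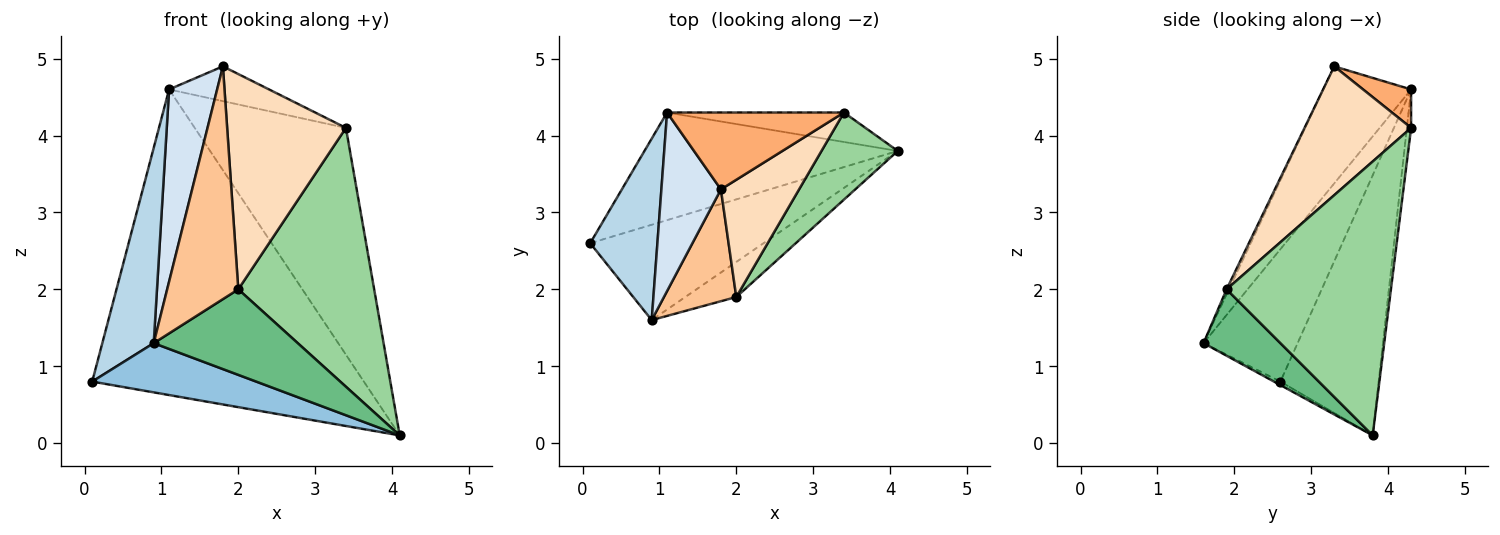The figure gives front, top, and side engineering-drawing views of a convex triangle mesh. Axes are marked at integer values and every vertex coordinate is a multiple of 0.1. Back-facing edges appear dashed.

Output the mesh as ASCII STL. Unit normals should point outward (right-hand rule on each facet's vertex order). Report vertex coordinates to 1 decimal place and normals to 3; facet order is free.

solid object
 facet normal -0.323 0.893 -0.314
  outer loop
   vertex 1.1 4.3 4.6
   vertex 4.1 3.8 0.1
   vertex 0.1 2.6 0.8
  endloop
 endfacet
 facet normal -0.018 -0.459 -0.888
  outer loop
   vertex 0.9 1.6 1.3
   vertex 0.1 2.6 0.8
   vertex 4.1 3.8 0.1
  endloop
 endfacet
 facet normal -0.802 -0.438 0.407
  outer loop
   vertex 0.9 1.6 1.3
   vertex 1.1 4.3 4.6
   vertex 0.1 2.6 0.8
  endloop
 endfacet
 facet normal -0.801 -0.439 0.407
  outer loop
   vertex 1.8 3.3 4.9
   vertex 1.1 4.3 4.6
   vertex 0.9 1.6 1.3
  endloop
 endfacet
 facet normal -0.028 0.991 -0.129
  outer loop
   vertex 3.4 4.3 4.1
   vertex 4.1 3.8 0.1
   vertex 1.1 4.3 4.6
  endloop
 endfacet
 facet normal 0.194 0.404 0.894
  outer loop
   vertex 3.4 4.3 4.1
   vertex 1.1 4.3 4.6
   vertex 1.8 3.3 4.9
  endloop
 endfacet
 facet normal -0.030 -0.901 0.433
  outer loop
   vertex 2.0 1.9 2.0
   vertex 1.8 3.3 4.9
   vertex 0.9 1.6 1.3
  endloop
 endfacet
 facet normal 0.619 -0.690 0.376
  outer loop
   vertex 2.0 1.9 2.0
   vertex 3.4 4.3 4.1
   vertex 1.8 3.3 4.9
  endloop
 endfacet
 facet normal 0.443 -0.830 -0.340
  outer loop
   vertex 2.0 1.9 2.0
   vertex 0.9 1.6 1.3
   vertex 4.1 3.8 0.1
  endloop
 endfacet
 facet normal 0.754 -0.623 0.210
  outer loop
   vertex 2.0 1.9 2.0
   vertex 4.1 3.8 0.1
   vertex 3.4 4.3 4.1
  endloop
 endfacet
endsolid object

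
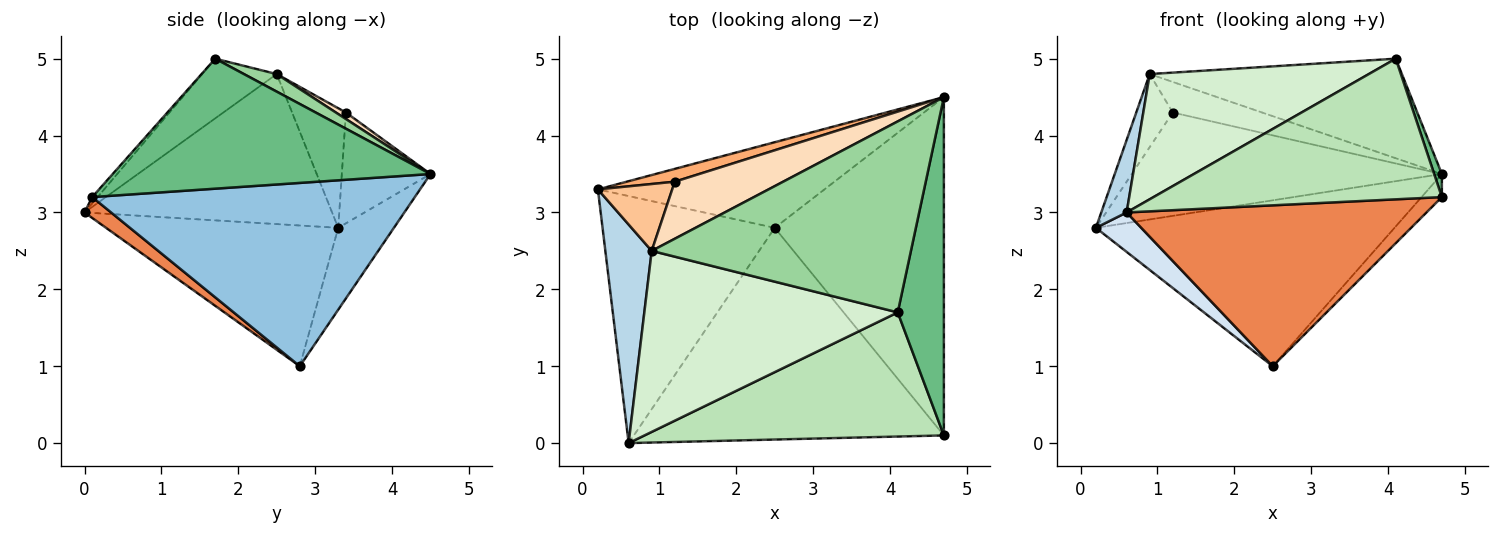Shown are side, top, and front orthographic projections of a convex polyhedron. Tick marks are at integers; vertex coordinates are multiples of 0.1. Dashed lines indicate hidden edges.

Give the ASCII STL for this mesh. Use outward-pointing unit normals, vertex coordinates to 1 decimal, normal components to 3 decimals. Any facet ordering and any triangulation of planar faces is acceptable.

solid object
 facet normal -0.163 0.877 -0.452
  outer loop
   vertex 2.5 2.8 1.0
   vertex 0.2 3.3 2.8
   vertex 4.7 4.5 3.5
  endloop
 endfacet
 facet normal 0.734 0.046 -0.677
  outer loop
   vertex 2.5 2.8 1.0
   vertex 4.7 4.5 3.5
   vertex 4.7 0.1 3.2
  endloop
 endfacet
 facet normal -0.951 -0.097 0.294
  outer loop
   vertex 0.6 0.0 3.0
   vertex 0.9 2.5 4.8
   vertex 0.2 3.3 2.8
  endloop
 endfacet
 facet normal -0.628 -0.123 -0.768
  outer loop
   vertex 0.6 0.0 3.0
   vertex 0.2 3.3 2.8
   vertex 2.5 2.8 1.0
  endloop
 endfacet
 facet normal 0.054 -0.604 -0.795
  outer loop
   vertex 0.6 0.0 3.0
   vertex 2.5 2.8 1.0
   vertex 4.7 0.1 3.2
  endloop
 endfacet
 facet normal -0.273 0.955 0.118
  outer loop
   vertex 1.2 3.4 4.3
   vertex 4.7 4.5 3.5
   vertex 0.2 3.3 2.8
  endloop
 endfacet
 facet normal -0.736 0.499 0.457
  outer loop
   vertex 1.2 3.4 4.3
   vertex 0.2 3.3 2.8
   vertex 0.9 2.5 4.8
  endloop
 endfacet
 facet normal 0.053 0.471 0.880
  outer loop
   vertex 1.2 3.4 4.3
   vertex 0.9 2.5 4.8
   vertex 4.7 4.5 3.5
  endloop
 endfacet
 facet normal 0.942 -0.023 0.334
  outer loop
   vertex 4.1 1.7 5.0
   vertex 4.7 0.1 3.2
   vertex 4.7 4.5 3.5
  endloop
 endfacet
 facet normal 0.060 0.461 0.885
  outer loop
   vertex 4.1 1.7 5.0
   vertex 4.7 4.5 3.5
   vertex 0.9 2.5 4.8
  endloop
 endfacet
 facet normal -0.014 -0.750 0.662
  outer loop
   vertex 4.1 1.7 5.0
   vertex 0.6 0.0 3.0
   vertex 4.7 0.1 3.2
  endloop
 endfacet
 facet normal -0.190 -0.559 0.807
  outer loop
   vertex 4.1 1.7 5.0
   vertex 0.9 2.5 4.8
   vertex 0.6 0.0 3.0
  endloop
 endfacet
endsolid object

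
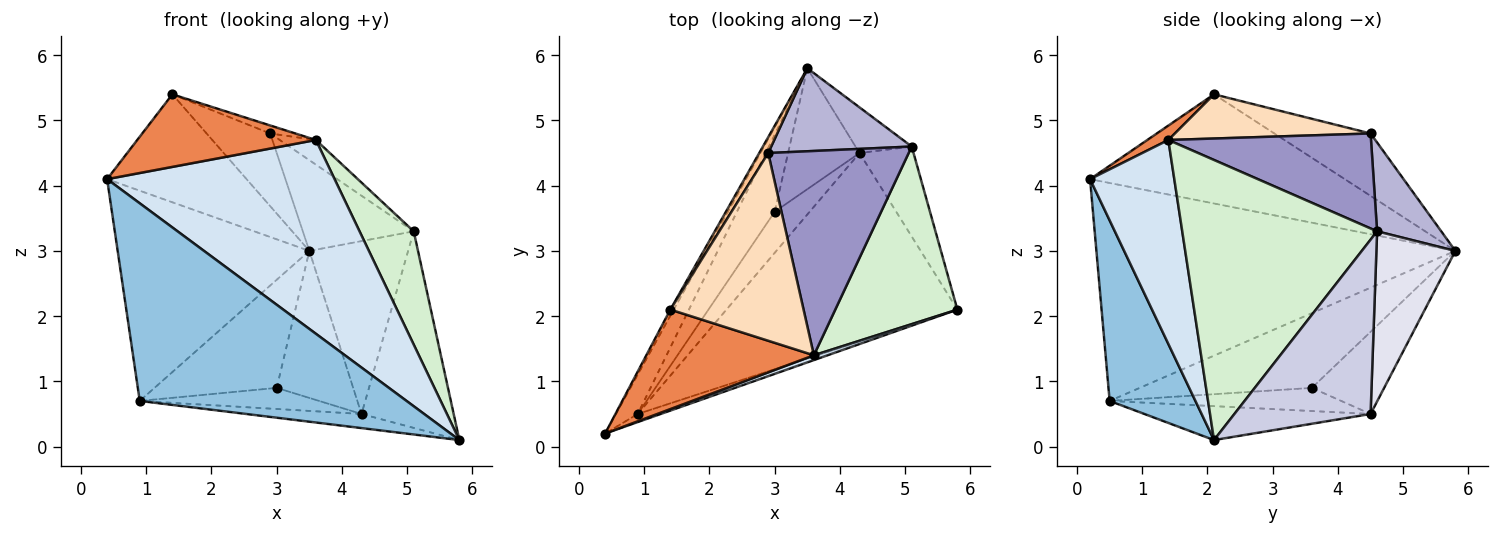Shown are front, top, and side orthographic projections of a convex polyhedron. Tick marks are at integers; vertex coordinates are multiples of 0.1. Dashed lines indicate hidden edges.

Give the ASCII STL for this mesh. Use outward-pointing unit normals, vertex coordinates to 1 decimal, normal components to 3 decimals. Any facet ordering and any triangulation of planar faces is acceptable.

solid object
 facet normal -0.877 0.480 -0.027
  outer loop
   vertex 1.4 2.1 5.4
   vertex 3.5 5.8 3.0
   vertex 0.4 0.2 4.1
  endloop
 endfacet
 facet normal 0.306 -0.951 -0.039
  outer loop
   vertex 0.9 0.5 0.7
   vertex 5.8 2.1 0.1
   vertex 0.4 0.2 4.1
  endloop
 endfacet
 facet normal -0.879 0.469 -0.088
  outer loop
   vertex 0.9 0.5 0.7
   vertex 0.4 0.2 4.1
   vertex 3.5 5.8 3.0
  endloop
 endfacet
 facet normal 0.347 -0.938 0.023
  outer loop
   vertex 3.6 1.4 4.7
   vertex 0.4 0.2 4.1
   vertex 5.8 2.1 0.1
  endloop
 endfacet
 facet normal 0.069 -0.588 0.806
  outer loop
   vertex 3.6 1.4 4.7
   vertex 1.4 2.1 5.4
   vertex 0.4 0.2 4.1
  endloop
 endfacet
 facet normal -0.145 0.074 -0.987
  outer loop
   vertex 4.3 4.5 0.5
   vertex 5.8 2.1 0.1
   vertex 0.9 0.5 0.7
  endloop
 endfacet
 facet normal -0.828 0.547 0.119
  outer loop
   vertex 2.9 4.5 4.8
   vertex 3.5 5.8 3.0
   vertex 1.4 2.1 5.4
  endloop
 endfacet
 facet normal 0.315 0.040 0.948
  outer loop
   vertex 2.9 4.5 4.8
   vertex 1.4 2.1 5.4
   vertex 3.6 1.4 4.7
  endloop
 endfacet
 facet normal -0.754 0.535 -0.381
  outer loop
   vertex 3.0 3.6 0.9
   vertex 0.9 0.5 0.7
   vertex 3.5 5.8 3.0
  endloop
 endfacet
 facet normal -0.590 0.624 -0.513
  outer loop
   vertex 3.0 3.6 0.9
   vertex 3.5 5.8 3.0
   vertex 4.3 4.5 0.5
  endloop
 endfacet
 facet normal -0.508 0.394 -0.766
  outer loop
   vertex 3.0 3.6 0.9
   vertex 4.3 4.5 0.5
   vertex 0.9 0.5 0.7
  endloop
 endfacet
 facet normal 0.888 -0.247 0.387
  outer loop
   vertex 5.1 4.6 3.3
   vertex 3.6 1.4 4.7
   vertex 5.8 2.1 0.1
  endloop
 endfacet
 facet normal 0.557 0.099 0.824
  outer loop
   vertex 5.1 4.6 3.3
   vertex 2.9 4.5 4.8
   vertex 3.6 1.4 4.7
  endloop
 endfacet
 facet normal 0.392 0.679 0.621
  outer loop
   vertex 5.1 4.6 3.3
   vertex 3.5 5.8 3.0
   vertex 2.9 4.5 4.8
  endloop
 endfacet
 facet normal 0.802 0.543 -0.249
  outer loop
   vertex 5.1 4.6 3.3
   vertex 5.8 2.1 0.1
   vertex 4.3 4.5 0.5
  endloop
 endfacet
 facet normal 0.612 0.765 -0.202
  outer loop
   vertex 5.1 4.6 3.3
   vertex 4.3 4.5 0.5
   vertex 3.5 5.8 3.0
  endloop
 endfacet
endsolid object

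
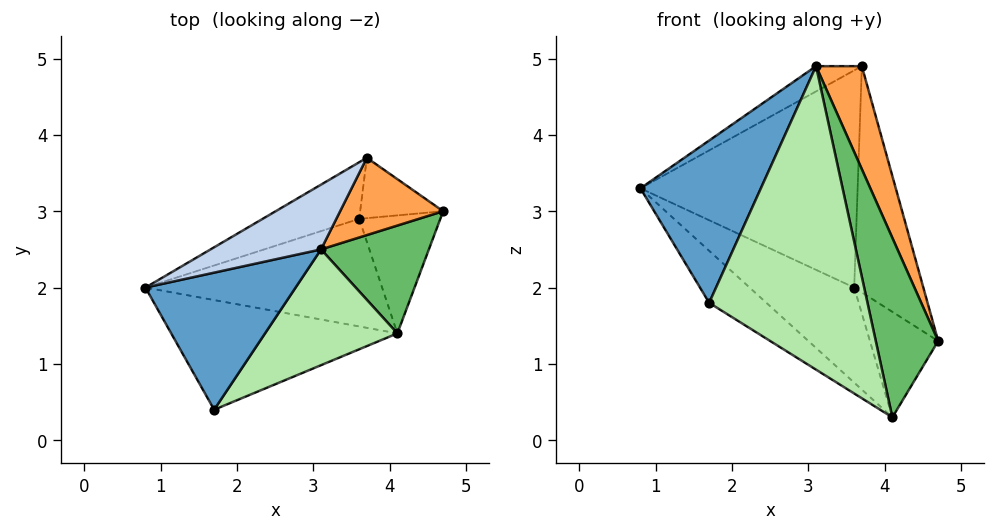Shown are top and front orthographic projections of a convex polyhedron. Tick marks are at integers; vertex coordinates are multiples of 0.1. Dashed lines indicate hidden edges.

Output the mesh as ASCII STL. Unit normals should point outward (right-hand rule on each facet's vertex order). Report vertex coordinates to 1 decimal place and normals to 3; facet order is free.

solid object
 facet normal -0.272 -0.735 0.621
  outer loop
   vertex 3.1 2.5 4.9
   vertex 0.8 2.0 3.3
   vertex 1.7 0.4 1.8
  endloop
 endfacet
 facet normal -0.588 0.294 0.753
  outer loop
   vertex 3.7 3.7 4.9
   vertex 0.8 2.0 3.3
   vertex 3.1 2.5 4.9
  endloop
 endfacet
 facet normal 0.848 -0.424 0.318
  outer loop
   vertex 3.7 3.7 4.9
   vertex 3.1 2.5 4.9
   vertex 4.7 3.0 1.3
  endloop
 endfacet
 facet normal -0.597 0.344 -0.725
  outer loop
   vertex 4.1 1.4 0.3
   vertex 1.7 0.4 1.8
   vertex 0.8 2.0 3.3
  endloop
 endfacet
 facet normal 0.819 -0.492 0.296
  outer loop
   vertex 4.1 1.4 0.3
   vertex 4.7 3.0 1.3
   vertex 3.1 2.5 4.9
  endloop
 endfacet
 facet normal 0.522 -0.797 0.304
  outer loop
   vertex 4.1 1.4 0.3
   vertex 3.1 2.5 4.9
   vertex 1.7 0.4 1.8
  endloop
 endfacet
 facet normal -0.394 0.890 -0.232
  outer loop
   vertex 3.6 2.9 2.0
   vertex 0.8 2.0 3.3
   vertex 3.7 3.7 4.9
  endloop
 endfacet
 facet normal -0.244 0.937 -0.250
  outer loop
   vertex 3.6 2.9 2.0
   vertex 3.7 3.7 4.9
   vertex 4.7 3.0 1.3
  endloop
 endfacet
 facet normal -0.489 0.578 -0.654
  outer loop
   vertex 3.6 2.9 2.0
   vertex 4.1 1.4 0.3
   vertex 0.8 2.0 3.3
  endloop
 endfacet
 facet normal -0.472 0.588 -0.657
  outer loop
   vertex 3.6 2.9 2.0
   vertex 4.7 3.0 1.3
   vertex 4.1 1.4 0.3
  endloop
 endfacet
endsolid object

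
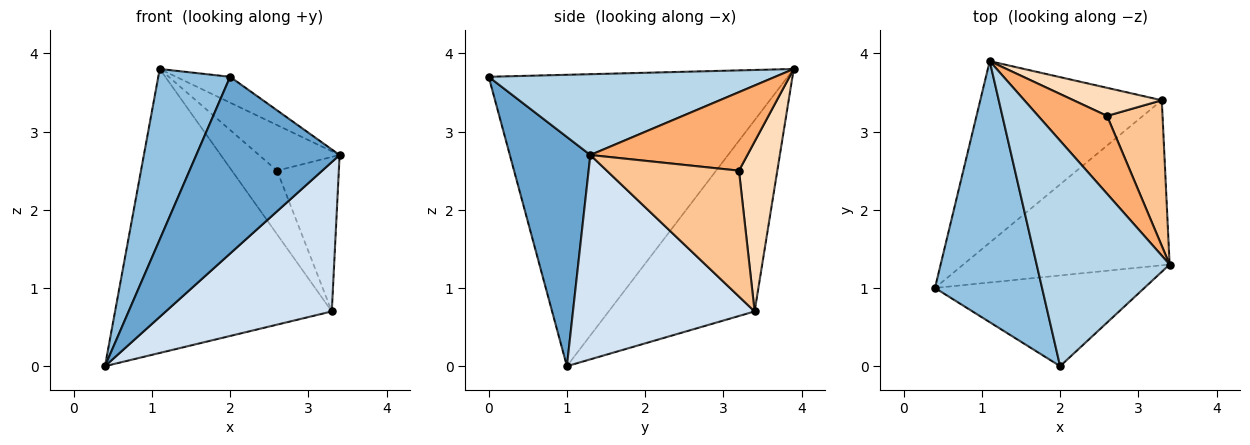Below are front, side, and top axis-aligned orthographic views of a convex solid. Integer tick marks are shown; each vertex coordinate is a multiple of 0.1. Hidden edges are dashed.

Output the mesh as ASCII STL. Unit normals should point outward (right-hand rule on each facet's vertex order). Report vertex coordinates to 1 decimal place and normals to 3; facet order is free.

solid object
 facet normal 0.447 -0.796 -0.408
  outer loop
   vertex 2.0 0.0 3.7
   vertex 0.4 1.0 0.0
   vertex 3.4 1.3 2.7
  endloop
 endfacet
 facet normal -0.916 -0.220 0.337
  outer loop
   vertex 2.0 0.0 3.7
   vertex 1.1 3.9 3.8
   vertex 0.4 1.0 0.0
  endloop
 endfacet
 facet normal 0.517 0.097 0.850
  outer loop
   vertex 2.0 0.0 3.7
   vertex 3.4 1.3 2.7
   vertex 1.1 3.9 3.8
  endloop
 endfacet
 facet normal 0.592 -0.541 -0.598
  outer loop
   vertex 3.3 3.4 0.7
   vertex 3.4 1.3 2.7
   vertex 0.4 1.0 0.0
  endloop
 endfacet
 facet normal -0.493 0.733 -0.468
  outer loop
   vertex 3.3 3.4 0.7
   vertex 0.4 1.0 0.0
   vertex 1.1 3.9 3.8
  endloop
 endfacet
 facet normal 0.701 0.360 0.615
  outer loop
   vertex 2.6 3.2 2.5
   vertex 1.1 3.9 3.8
   vertex 3.4 1.3 2.7
  endloop
 endfacet
 facet normal 0.841 0.393 0.371
  outer loop
   vertex 2.6 3.2 2.5
   vertex 3.4 1.3 2.7
   vertex 3.3 3.4 0.7
  endloop
 endfacet
 facet normal 0.613 0.722 0.319
  outer loop
   vertex 2.6 3.2 2.5
   vertex 3.3 3.4 0.7
   vertex 1.1 3.9 3.8
  endloop
 endfacet
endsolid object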